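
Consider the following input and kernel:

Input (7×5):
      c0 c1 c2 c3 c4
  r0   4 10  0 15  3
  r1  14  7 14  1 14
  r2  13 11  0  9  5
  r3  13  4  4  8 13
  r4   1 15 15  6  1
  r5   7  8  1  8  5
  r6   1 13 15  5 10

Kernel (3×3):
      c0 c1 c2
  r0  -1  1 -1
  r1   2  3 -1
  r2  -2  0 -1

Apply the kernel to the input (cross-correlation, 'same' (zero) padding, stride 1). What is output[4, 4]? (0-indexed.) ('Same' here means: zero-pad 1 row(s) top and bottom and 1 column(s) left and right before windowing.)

The receptive field on the zero-padded input at this output position is [8 13 0 / 6 1 0 / 8 5 0]. Elementwise product with the kernel and sum: 8·-1 + 13·1 + 0·-1 + 6·2 + 1·3 + 0·-1 + 8·-2 + 0·-1.

4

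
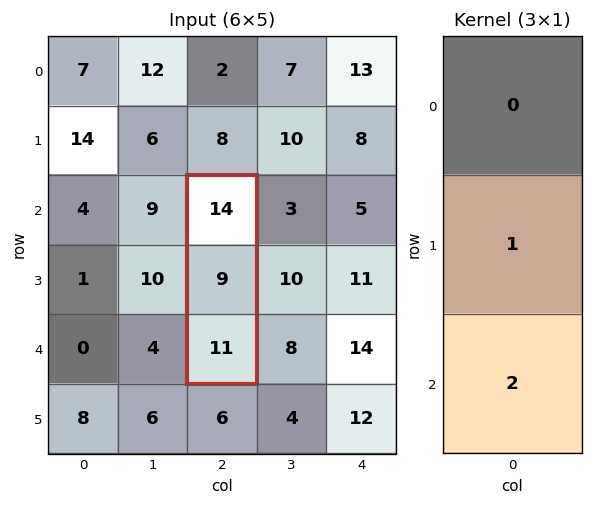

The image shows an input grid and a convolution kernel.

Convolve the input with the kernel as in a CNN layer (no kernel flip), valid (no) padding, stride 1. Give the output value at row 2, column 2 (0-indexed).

The receptive field on the input at this output position is [14 / 9 / 11]. Elementwise product with the kernel and sum: 9·1 + 11·2.

31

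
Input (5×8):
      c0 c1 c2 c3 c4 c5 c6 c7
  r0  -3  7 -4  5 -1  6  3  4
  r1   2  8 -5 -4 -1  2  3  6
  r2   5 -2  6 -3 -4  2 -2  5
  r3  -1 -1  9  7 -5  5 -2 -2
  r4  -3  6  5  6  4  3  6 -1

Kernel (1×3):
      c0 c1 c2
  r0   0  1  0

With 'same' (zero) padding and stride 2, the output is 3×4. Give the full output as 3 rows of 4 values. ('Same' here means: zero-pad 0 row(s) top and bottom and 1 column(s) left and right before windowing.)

-3 -4 -1 3
5 6 -4 -2
-3 5 4 6

Output[0,0]: The receptive field on the zero-padded input at this output position is [0 -3 7]. Elementwise product with the kernel and sum: -3·1.
Output[0,1]: The receptive field on the zero-padded input at this output position is [7 -4 5]. Elementwise product with the kernel and sum: -4·1.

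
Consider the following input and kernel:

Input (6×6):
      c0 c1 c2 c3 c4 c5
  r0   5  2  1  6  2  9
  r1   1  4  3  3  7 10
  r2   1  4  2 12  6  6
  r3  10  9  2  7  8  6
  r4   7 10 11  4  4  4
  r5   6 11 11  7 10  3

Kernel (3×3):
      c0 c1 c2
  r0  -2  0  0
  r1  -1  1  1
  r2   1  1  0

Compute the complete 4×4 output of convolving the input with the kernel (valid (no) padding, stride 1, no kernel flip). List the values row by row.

Output[0,0]: The receptive field on the input at this output position is [5 2 1 / 1 4 3 / 1 4 2]. Elementwise product with the kernel and sum: 5·-2 + 1·-1 + 4·1 + 3·1 + 1·1 + 4·1.
Output[0,1]: The receptive field on the input at this output position is [2 1 6 / 4 3 3 / 4 2 12]. Elementwise product with the kernel and sum: 2·-2 + 4·-1 + 3·1 + 3·1 + 4·1 + 2·1.

1 4 19 20
22 13 19 9
16 13 24 -9
11 9 11 7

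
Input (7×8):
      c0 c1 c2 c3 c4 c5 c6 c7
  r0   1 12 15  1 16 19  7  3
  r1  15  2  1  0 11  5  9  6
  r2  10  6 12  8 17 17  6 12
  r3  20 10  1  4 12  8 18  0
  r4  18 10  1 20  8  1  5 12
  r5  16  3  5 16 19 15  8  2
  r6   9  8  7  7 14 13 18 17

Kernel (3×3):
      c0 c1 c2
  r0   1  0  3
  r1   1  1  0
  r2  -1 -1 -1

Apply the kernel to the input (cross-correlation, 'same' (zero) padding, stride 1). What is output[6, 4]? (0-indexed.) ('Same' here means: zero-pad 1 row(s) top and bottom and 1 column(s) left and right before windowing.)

82

The receptive field on the zero-padded input at this output position is [16 19 15 / 7 14 13 / 0 0 0]. Elementwise product with the kernel and sum: 16·1 + 15·3 + 7·1 + 14·1 + 0·-1 + 0·-1 + 0·-1.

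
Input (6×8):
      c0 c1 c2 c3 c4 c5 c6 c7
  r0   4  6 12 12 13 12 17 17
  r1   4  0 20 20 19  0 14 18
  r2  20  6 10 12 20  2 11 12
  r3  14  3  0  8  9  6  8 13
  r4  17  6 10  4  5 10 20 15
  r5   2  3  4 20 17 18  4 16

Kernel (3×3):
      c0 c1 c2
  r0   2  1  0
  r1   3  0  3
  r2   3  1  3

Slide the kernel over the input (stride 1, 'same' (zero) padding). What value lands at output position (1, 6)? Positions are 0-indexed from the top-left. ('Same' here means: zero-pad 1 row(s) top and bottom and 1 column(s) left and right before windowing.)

The receptive field on the zero-padded input at this output position is [12 17 17 / 0 14 18 / 2 11 12]. Elementwise product with the kernel and sum: 12·2 + 17·1 + 0·3 + 18·3 + 2·3 + 11·1 + 12·3.

148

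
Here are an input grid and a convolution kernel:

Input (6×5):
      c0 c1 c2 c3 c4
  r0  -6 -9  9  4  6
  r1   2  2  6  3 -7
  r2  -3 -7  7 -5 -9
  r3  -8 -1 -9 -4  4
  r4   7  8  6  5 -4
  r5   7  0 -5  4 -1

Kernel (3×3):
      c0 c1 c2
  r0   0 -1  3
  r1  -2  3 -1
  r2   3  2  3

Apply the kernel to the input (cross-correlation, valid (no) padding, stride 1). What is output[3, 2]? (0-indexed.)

13

The receptive field on the input at this output position is [-9 -4 4 / 6 5 -4 / -5 4 -1]. Elementwise product with the kernel and sum: -4·-1 + 4·3 + 6·-2 + 5·3 + -4·-1 + -5·3 + 4·2 + -1·3.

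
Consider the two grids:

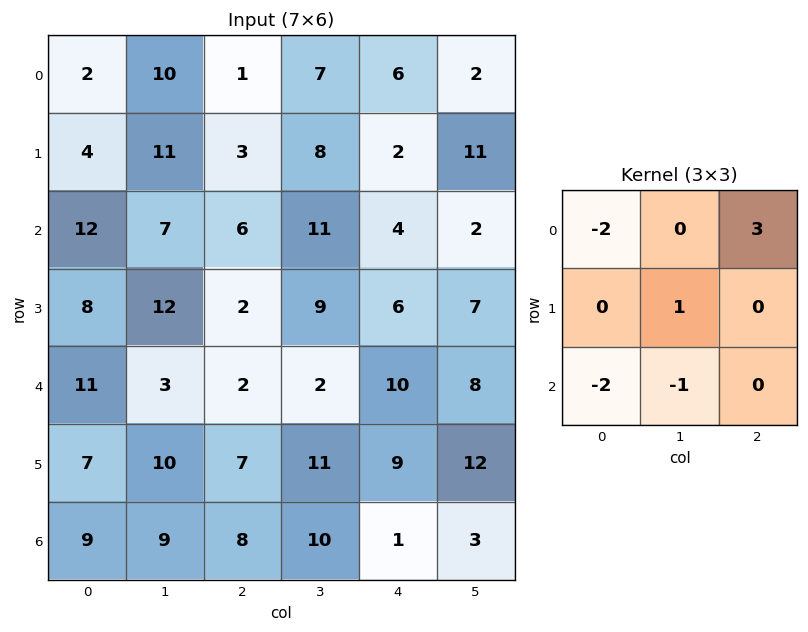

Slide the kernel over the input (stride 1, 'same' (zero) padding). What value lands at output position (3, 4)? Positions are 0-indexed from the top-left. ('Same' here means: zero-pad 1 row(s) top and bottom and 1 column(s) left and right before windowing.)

-24

The receptive field on the zero-padded input at this output position is [11 4 2 / 9 6 7 / 2 10 8]. Elementwise product with the kernel and sum: 11·-2 + 2·3 + 6·1 + 2·-2 + 10·-1.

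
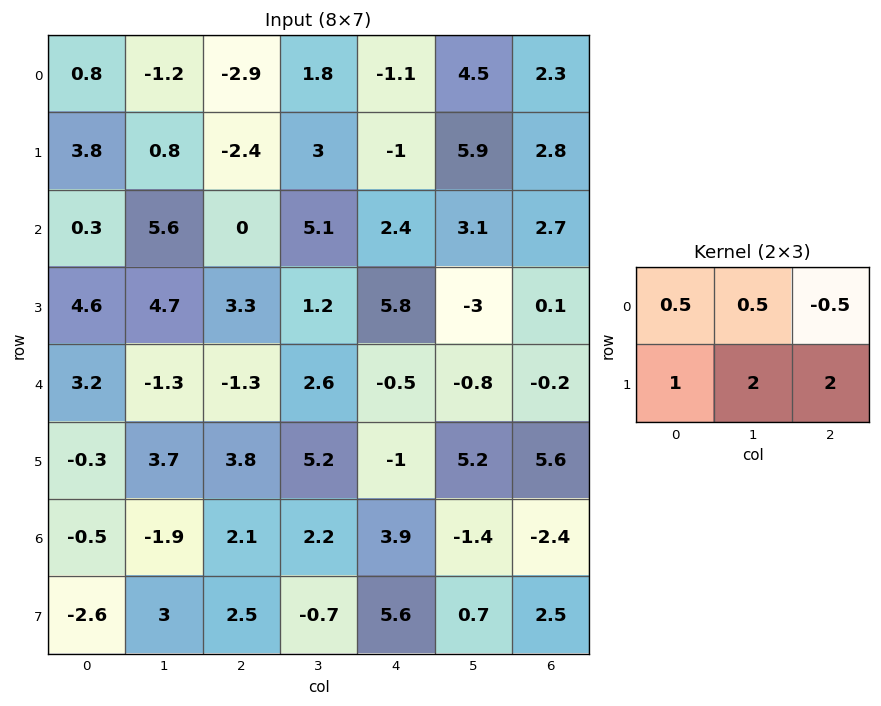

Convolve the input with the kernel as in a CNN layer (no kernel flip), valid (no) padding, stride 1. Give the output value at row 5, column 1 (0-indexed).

7.85

The receptive field on the input at this output position is [3.7 3.8 5.2 / -1.9 2.1 2.2]. Elementwise product with the kernel and sum: 3.7·0.5 + 3.8·0.5 + 5.2·-0.5 + -1.9·1 + 2.1·2 + 2.2·2.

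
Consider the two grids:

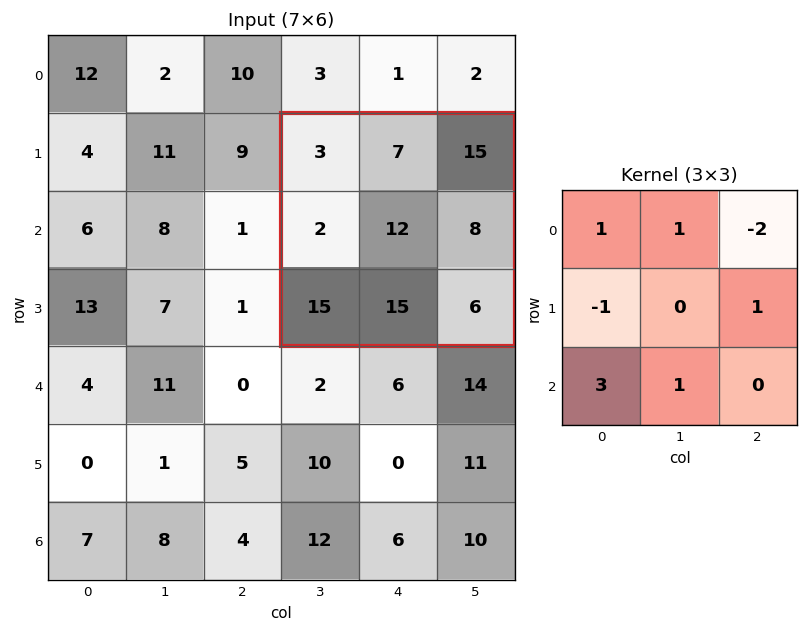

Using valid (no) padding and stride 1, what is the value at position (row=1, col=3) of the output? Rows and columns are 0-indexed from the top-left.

The receptive field on the input at this output position is [3 7 15 / 2 12 8 / 15 15 6]. Elementwise product with the kernel and sum: 3·1 + 7·1 + 15·-2 + 2·-1 + 8·1 + 15·3 + 15·1.

46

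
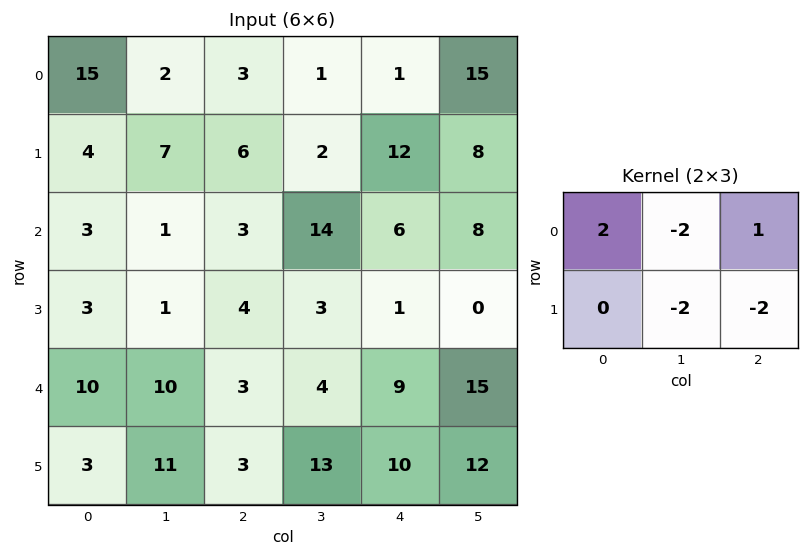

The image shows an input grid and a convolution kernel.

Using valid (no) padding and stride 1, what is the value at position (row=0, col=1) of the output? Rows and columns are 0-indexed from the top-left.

-17

The receptive field on the input at this output position is [2 3 1 / 7 6 2]. Elementwise product with the kernel and sum: 2·2 + 3·-2 + 1·1 + 6·-2 + 2·-2.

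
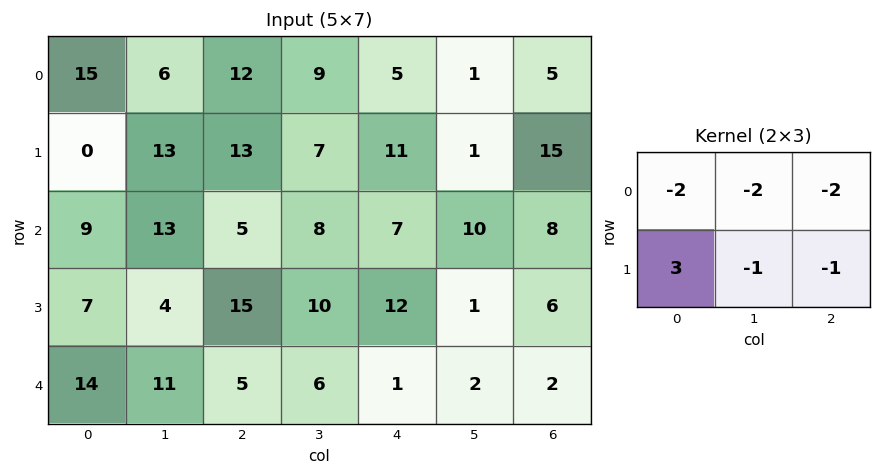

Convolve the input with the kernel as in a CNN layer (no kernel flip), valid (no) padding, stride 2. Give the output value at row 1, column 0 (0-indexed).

The receptive field on the input at this output position is [9 13 5 / 7 4 15]. Elementwise product with the kernel and sum: 9·-2 + 13·-2 + 5·-2 + 7·3 + 4·-1 + 15·-1.

-52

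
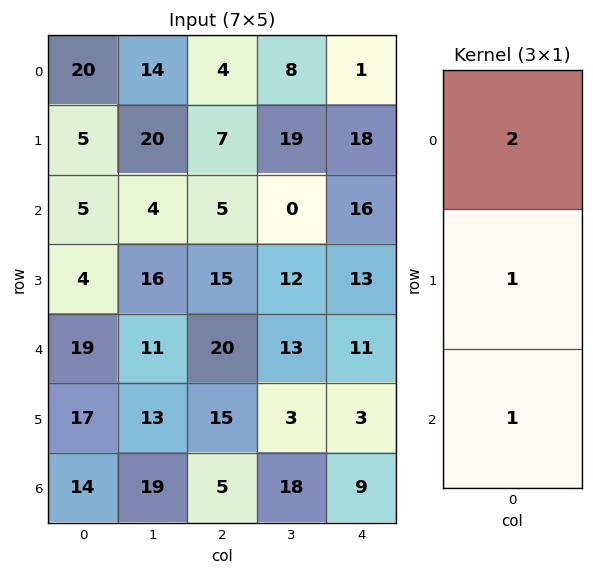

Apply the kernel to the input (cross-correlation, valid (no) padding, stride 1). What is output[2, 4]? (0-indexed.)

56

The receptive field on the input at this output position is [16 / 13 / 11]. Elementwise product with the kernel and sum: 16·2 + 13·1 + 11·1.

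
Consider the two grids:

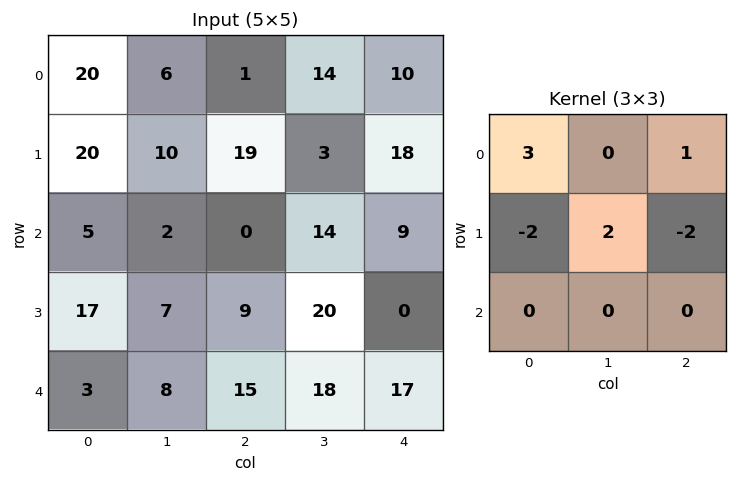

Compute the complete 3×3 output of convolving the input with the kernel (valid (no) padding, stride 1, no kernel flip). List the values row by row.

3 44 -55
73 1 85
-23 -16 31

Output[0,0]: The receptive field on the input at this output position is [20 6 1 / 20 10 19 / 5 2 0]. Elementwise product with the kernel and sum: 20·3 + 1·1 + 20·-2 + 10·2 + 19·-2.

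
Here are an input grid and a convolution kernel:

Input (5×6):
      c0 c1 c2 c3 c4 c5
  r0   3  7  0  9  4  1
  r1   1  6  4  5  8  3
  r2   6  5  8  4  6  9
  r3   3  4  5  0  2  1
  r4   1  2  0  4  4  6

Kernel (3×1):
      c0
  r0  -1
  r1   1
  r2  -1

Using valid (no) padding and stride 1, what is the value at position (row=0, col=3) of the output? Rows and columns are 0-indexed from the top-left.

-8

The receptive field on the input at this output position is [9 / 5 / 4]. Elementwise product with the kernel and sum: 9·-1 + 5·1 + 4·-1.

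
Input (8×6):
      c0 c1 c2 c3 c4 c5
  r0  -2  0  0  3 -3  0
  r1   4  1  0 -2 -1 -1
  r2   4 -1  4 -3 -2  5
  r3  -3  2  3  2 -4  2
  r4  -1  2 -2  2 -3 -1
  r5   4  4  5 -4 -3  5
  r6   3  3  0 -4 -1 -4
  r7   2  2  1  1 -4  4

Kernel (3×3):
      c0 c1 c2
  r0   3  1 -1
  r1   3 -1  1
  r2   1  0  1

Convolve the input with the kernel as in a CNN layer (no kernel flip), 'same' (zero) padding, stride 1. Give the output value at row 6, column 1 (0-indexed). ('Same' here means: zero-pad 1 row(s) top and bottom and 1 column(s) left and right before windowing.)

20

The receptive field on the zero-padded input at this output position is [4 4 5 / 3 3 0 / 2 2 1]. Elementwise product with the kernel and sum: 4·3 + 4·1 + 5·-1 + 3·3 + 3·-1 + 0·1 + 2·1 + 1·1.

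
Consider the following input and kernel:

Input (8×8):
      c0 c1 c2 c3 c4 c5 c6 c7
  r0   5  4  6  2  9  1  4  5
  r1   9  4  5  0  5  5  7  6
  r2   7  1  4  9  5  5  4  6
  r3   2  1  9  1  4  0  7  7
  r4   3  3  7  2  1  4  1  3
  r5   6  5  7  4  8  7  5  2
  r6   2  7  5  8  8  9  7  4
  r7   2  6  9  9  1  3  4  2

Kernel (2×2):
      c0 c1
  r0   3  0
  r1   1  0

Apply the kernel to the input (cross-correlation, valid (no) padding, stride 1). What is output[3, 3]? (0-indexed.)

5

The receptive field on the input at this output position is [1 4 / 2 1]. Elementwise product with the kernel and sum: 1·3 + 2·1.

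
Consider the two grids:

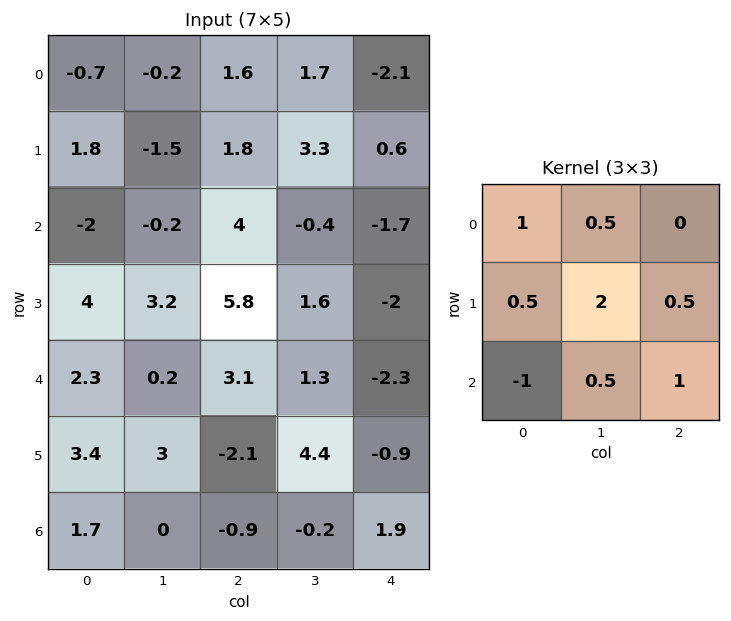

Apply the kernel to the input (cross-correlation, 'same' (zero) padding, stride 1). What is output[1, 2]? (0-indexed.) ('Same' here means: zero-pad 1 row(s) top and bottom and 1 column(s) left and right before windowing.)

6.9

The receptive field on the zero-padded input at this output position is [-0.2 1.6 1.7 / -1.5 1.8 3.3 / -0.2 4 -0.4]. Elementwise product with the kernel and sum: -0.2·1 + 1.6·0.5 + -1.5·0.5 + 1.8·2 + 3.3·0.5 + -0.2·-1 + 4·0.5 + -0.4·1.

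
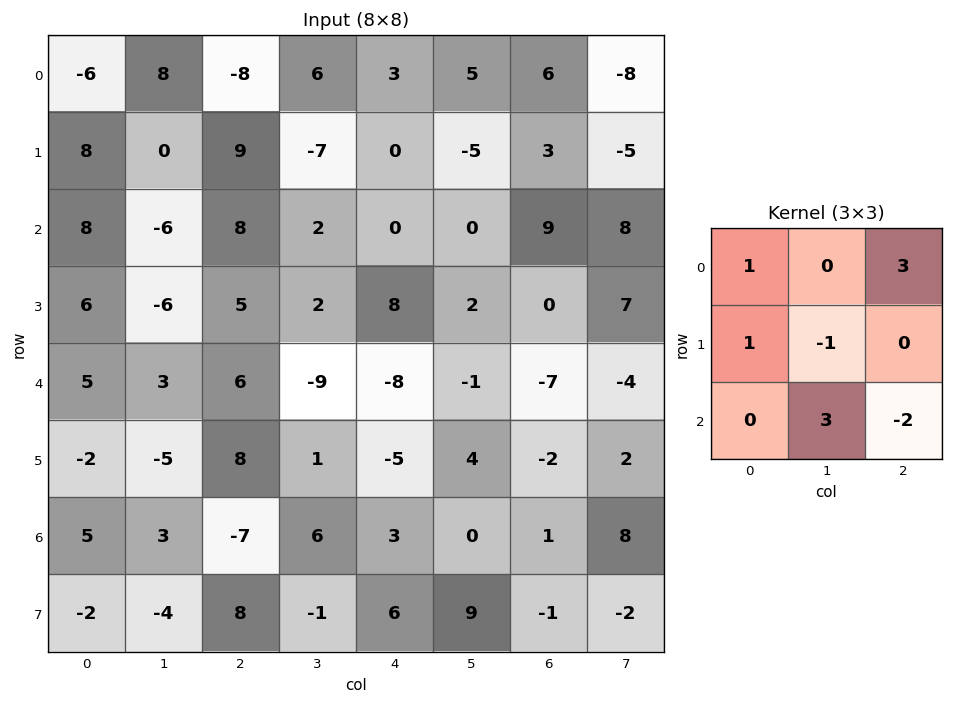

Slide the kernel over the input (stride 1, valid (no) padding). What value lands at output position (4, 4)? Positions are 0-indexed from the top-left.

-40

The receptive field on the input at this output position is [-8 -1 -7 / -5 4 -2 / 3 0 1]. Elementwise product with the kernel and sum: -8·1 + -7·3 + -5·1 + 4·-1 + 0·3 + 1·-2.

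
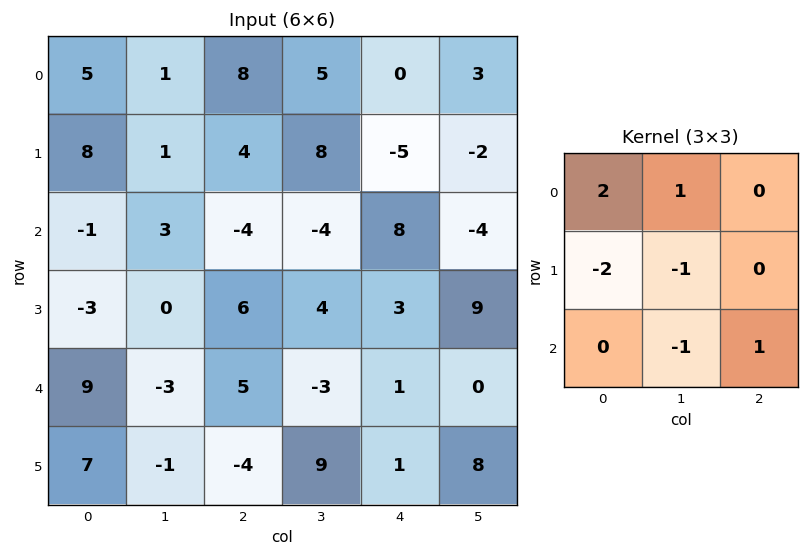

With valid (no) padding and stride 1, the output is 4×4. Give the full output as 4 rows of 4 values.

Output[0,0]: The receptive field on the input at this output position is [5 1 8 / 8 1 4 / -1 3 -4]. Elementwise product with the kernel and sum: 5·2 + 1·1 + 8·-2 + 1·-1 + 3·-1 + -4·1.

-13 4 17 -13
22 2 27 17
15 -12 -24 -12
-24 20 1 23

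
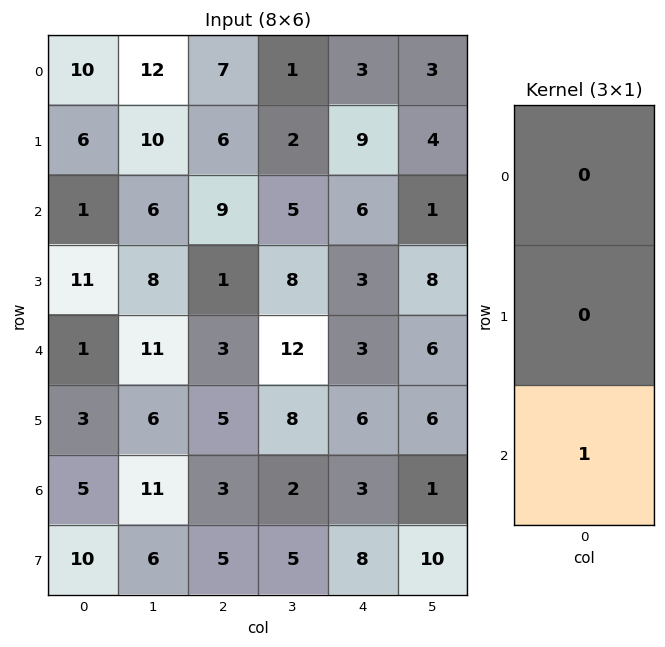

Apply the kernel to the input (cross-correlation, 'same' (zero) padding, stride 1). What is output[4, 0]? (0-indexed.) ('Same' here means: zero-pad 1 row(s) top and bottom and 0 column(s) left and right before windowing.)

3

The receptive field on the zero-padded input at this output position is [11 / 1 / 3]. Elementwise product with the kernel and sum: 3·1.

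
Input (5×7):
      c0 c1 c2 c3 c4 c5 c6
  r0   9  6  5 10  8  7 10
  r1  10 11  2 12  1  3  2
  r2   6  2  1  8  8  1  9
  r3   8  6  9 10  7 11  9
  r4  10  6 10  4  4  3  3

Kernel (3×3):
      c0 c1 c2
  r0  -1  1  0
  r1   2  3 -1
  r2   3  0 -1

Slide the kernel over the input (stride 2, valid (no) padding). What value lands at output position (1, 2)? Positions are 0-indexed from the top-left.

40

The receptive field on the input at this output position is [8 1 9 / 7 11 9 / 4 3 3]. Elementwise product with the kernel and sum: 8·-1 + 1·1 + 7·2 + 11·3 + 9·-1 + 4·3 + 3·-1.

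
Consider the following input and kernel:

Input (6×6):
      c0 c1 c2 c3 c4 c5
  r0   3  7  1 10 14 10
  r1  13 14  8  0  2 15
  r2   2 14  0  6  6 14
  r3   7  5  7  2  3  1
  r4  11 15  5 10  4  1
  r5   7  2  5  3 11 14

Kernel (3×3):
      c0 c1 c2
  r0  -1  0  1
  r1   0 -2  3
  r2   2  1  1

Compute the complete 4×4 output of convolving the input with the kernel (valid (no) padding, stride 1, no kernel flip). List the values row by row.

Output[0,0]: The receptive field on the input at this output position is [3 7 1 / 13 14 8 / 2 14 0]. Elementwise product with the kernel and sum: 3·-1 + 1·1 + 14·-2 + 8·3 + 2·2 + 14·1 + 0·1.

12 21 31 73
-7 23 19 53
51 29 35 30
6 29 12 25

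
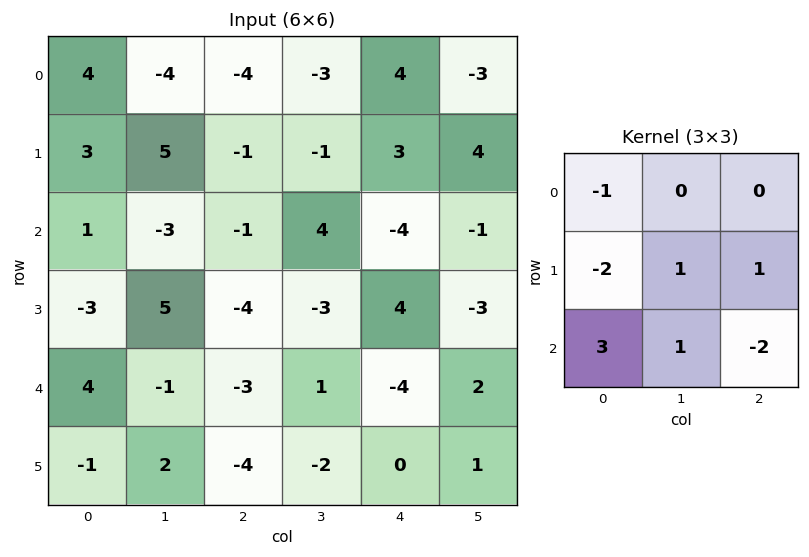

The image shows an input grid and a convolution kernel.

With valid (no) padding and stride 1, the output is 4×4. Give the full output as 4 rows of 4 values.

Output[0,0]: The receptive field on the input at this output position is [4 -4 -4 / 3 5 -1 / 1 -3 -1]. Elementwise product with the kernel and sum: 4·-1 + 3·-2 + 5·1 + -1·1 + 1·3 + -3·1 + -1·-2.
Output[0,1]: The receptive field on the input at this output position is [-4 -4 -3 / 5 -1 -1 / -3 -1 4]. Elementwise product with the kernel and sum: -4·-1 + 5·-2 + -1·1 + -1·1 + -3·3 + -1·1 + 4·-2.

-4 -26 17 22
-5 21 -20 -11
23 -22 10 -2
-2 1 -7 -9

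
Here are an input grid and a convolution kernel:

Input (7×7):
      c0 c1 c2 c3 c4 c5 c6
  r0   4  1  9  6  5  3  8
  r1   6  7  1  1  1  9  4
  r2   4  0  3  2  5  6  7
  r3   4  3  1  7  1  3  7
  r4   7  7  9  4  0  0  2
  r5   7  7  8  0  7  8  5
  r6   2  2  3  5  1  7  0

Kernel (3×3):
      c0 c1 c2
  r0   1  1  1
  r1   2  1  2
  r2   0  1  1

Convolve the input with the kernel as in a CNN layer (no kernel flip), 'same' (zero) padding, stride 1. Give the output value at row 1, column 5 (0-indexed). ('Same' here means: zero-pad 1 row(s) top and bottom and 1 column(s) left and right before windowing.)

The receptive field on the zero-padded input at this output position is [5 3 8 / 1 9 4 / 5 6 7]. Elementwise product with the kernel and sum: 5·1 + 3·1 + 8·1 + 1·2 + 9·1 + 4·2 + 6·1 + 7·1.

48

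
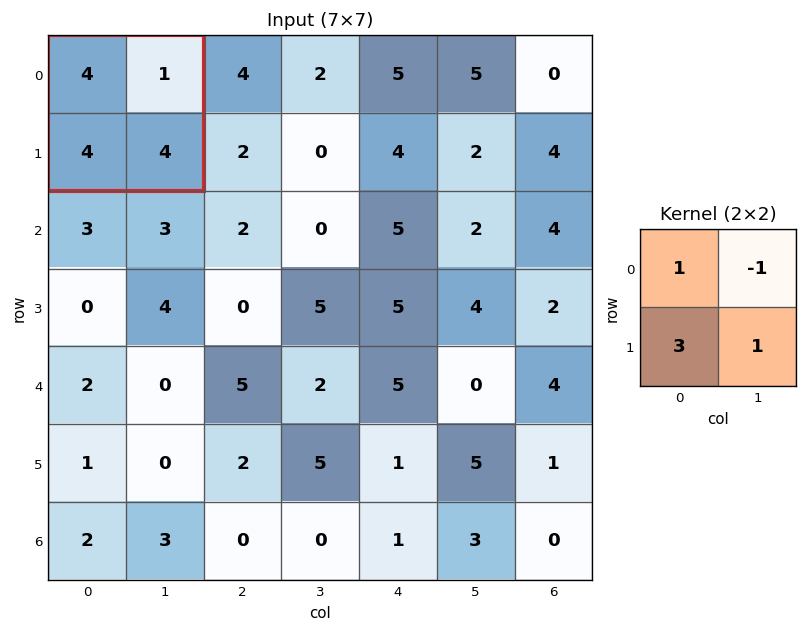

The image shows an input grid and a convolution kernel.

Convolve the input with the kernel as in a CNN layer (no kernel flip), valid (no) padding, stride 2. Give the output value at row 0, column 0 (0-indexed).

The receptive field on the input at this output position is [4 1 / 4 4]. Elementwise product with the kernel and sum: 4·1 + 1·-1 + 4·3 + 4·1.

19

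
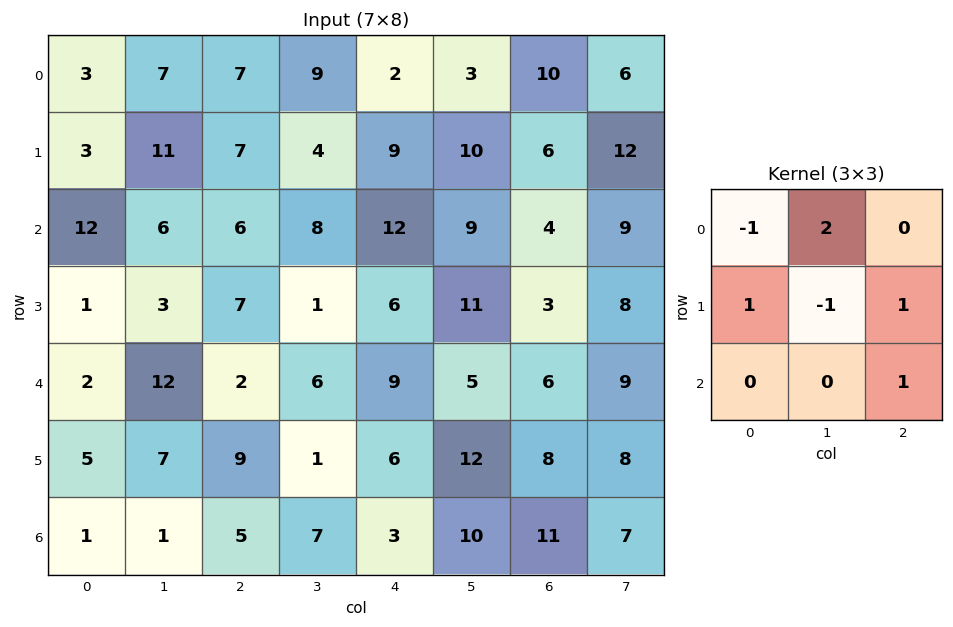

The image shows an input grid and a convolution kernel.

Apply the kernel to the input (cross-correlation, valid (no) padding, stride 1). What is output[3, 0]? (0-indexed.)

6

The receptive field on the input at this output position is [1 3 7 / 2 12 2 / 5 7 9]. Elementwise product with the kernel and sum: 1·-1 + 3·2 + 2·1 + 12·-1 + 2·1 + 9·1.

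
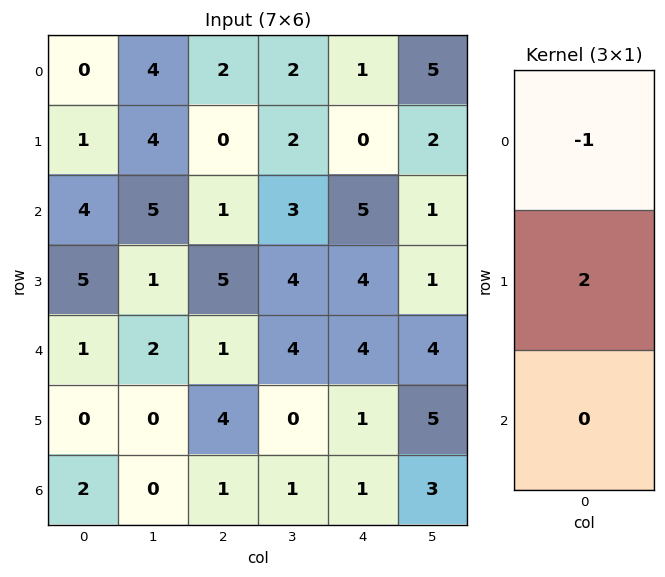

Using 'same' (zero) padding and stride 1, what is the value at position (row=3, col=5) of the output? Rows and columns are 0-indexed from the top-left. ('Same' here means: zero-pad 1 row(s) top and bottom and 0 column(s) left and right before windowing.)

1

The receptive field on the zero-padded input at this output position is [1 / 1 / 4]. Elementwise product with the kernel and sum: 1·-1 + 1·2.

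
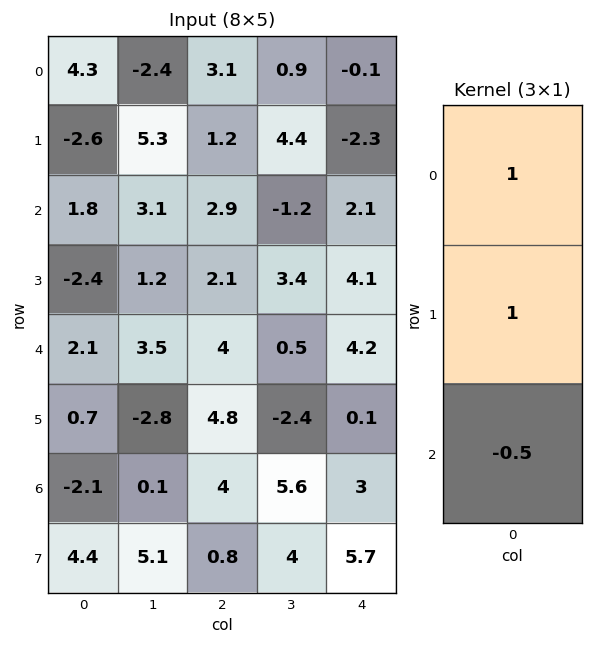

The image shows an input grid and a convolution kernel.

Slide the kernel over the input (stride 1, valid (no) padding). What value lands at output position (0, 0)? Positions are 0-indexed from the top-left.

The receptive field on the input at this output position is [4.3 / -2.6 / 1.8]. Elementwise product with the kernel and sum: 4.3·1 + -2.6·1 + 1.8·-0.5.

0.8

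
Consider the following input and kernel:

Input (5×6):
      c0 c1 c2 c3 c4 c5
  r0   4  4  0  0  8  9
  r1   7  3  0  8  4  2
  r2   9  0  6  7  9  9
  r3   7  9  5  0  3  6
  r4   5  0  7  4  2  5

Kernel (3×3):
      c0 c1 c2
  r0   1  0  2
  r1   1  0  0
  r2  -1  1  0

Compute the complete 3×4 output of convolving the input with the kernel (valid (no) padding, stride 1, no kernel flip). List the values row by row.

2 13 17 28
18 15 9 22
23 30 26 23

Output[0,0]: The receptive field on the input at this output position is [4 4 0 / 7 3 0 / 9 0 6]. Elementwise product with the kernel and sum: 4·1 + 0·2 + 7·1 + 9·-1 + 0·1.
Output[0,1]: The receptive field on the input at this output position is [4 0 0 / 3 0 8 / 0 6 7]. Elementwise product with the kernel and sum: 4·1 + 0·2 + 3·1 + 0·-1 + 6·1.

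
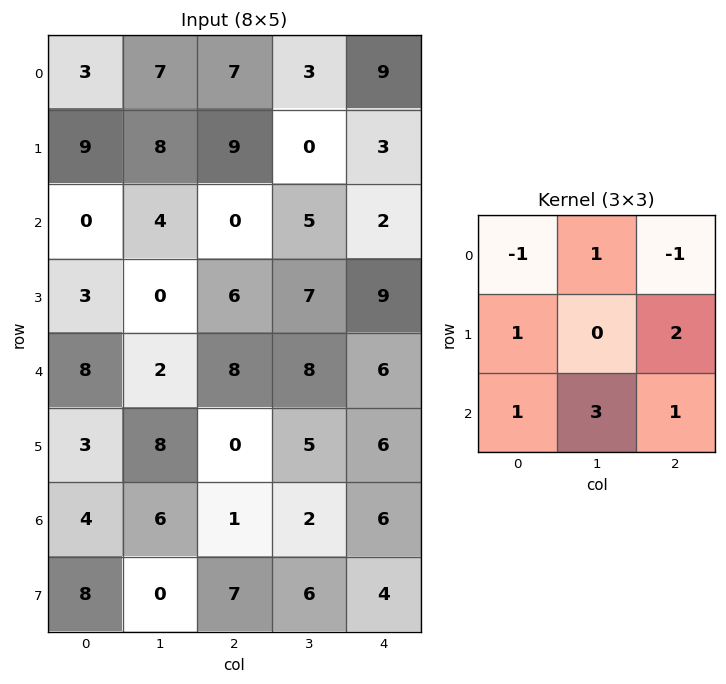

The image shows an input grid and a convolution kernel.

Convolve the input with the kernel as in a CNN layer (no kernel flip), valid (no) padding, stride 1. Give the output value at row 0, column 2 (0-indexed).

19

The receptive field on the input at this output position is [7 3 9 / 9 0 3 / 0 5 2]. Elementwise product with the kernel and sum: 7·-1 + 3·1 + 9·-1 + 9·1 + 3·2 + 0·1 + 5·3 + 2·1.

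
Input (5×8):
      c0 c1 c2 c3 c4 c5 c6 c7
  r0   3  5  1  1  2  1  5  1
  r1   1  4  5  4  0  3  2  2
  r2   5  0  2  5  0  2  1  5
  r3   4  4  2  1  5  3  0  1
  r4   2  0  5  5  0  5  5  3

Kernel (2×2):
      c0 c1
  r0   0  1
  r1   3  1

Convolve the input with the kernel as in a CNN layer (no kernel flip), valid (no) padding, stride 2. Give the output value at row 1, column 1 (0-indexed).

The receptive field on the input at this output position is [2 5 / 2 1]. Elementwise product with the kernel and sum: 5·1 + 2·3 + 1·1.

12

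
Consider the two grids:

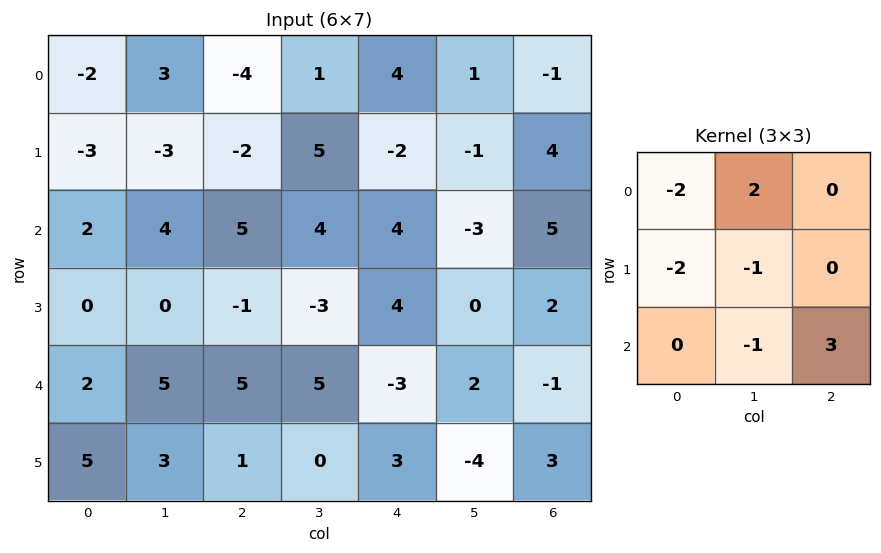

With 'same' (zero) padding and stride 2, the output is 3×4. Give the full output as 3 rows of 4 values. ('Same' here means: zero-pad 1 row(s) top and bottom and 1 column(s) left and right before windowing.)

Output[0,0]: The receptive field on the zero-padded input at this output position is [0 0 0 / 0 -2 3 / 0 -3 -3]. Elementwise product with the kernel and sum: 0·-2 + 0·2 + 0·-2 + -2·-1 + -3·-1 + -3·3.
Output[0,1]: The receptive field on the zero-padded input at this output position is [0 0 0 / 3 -4 1 / -3 -2 5]. Elementwise product with the kernel and sum: 0·-2 + 0·2 + 3·-2 + -4·-1 + -2·-1 + 5·3.

-4 15 -7 -5
-8 -19 -30 9
2 -18 -8 -2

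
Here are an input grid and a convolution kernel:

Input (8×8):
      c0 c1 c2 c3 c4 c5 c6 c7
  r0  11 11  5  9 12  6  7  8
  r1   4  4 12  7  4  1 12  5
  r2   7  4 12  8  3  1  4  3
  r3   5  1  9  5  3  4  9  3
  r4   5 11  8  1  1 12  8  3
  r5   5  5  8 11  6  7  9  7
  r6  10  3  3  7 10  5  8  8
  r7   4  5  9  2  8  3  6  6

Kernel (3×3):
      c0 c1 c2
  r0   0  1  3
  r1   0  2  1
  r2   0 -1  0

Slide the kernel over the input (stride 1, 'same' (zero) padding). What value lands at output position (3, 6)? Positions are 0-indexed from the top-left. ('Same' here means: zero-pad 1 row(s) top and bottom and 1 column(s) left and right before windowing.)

26

The receptive field on the zero-padded input at this output position is [1 4 3 / 4 9 3 / 12 8 3]. Elementwise product with the kernel and sum: 4·1 + 3·3 + 9·2 + 3·1 + 8·-1.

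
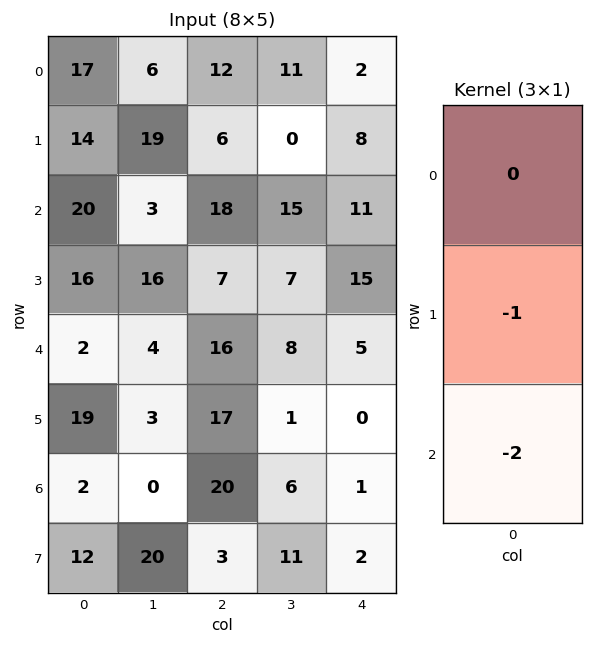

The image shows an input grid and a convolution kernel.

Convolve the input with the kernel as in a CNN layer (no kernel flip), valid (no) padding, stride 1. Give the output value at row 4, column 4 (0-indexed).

The receptive field on the input at this output position is [5 / 0 / 1]. Elementwise product with the kernel and sum: 0·-1 + 1·-2.

-2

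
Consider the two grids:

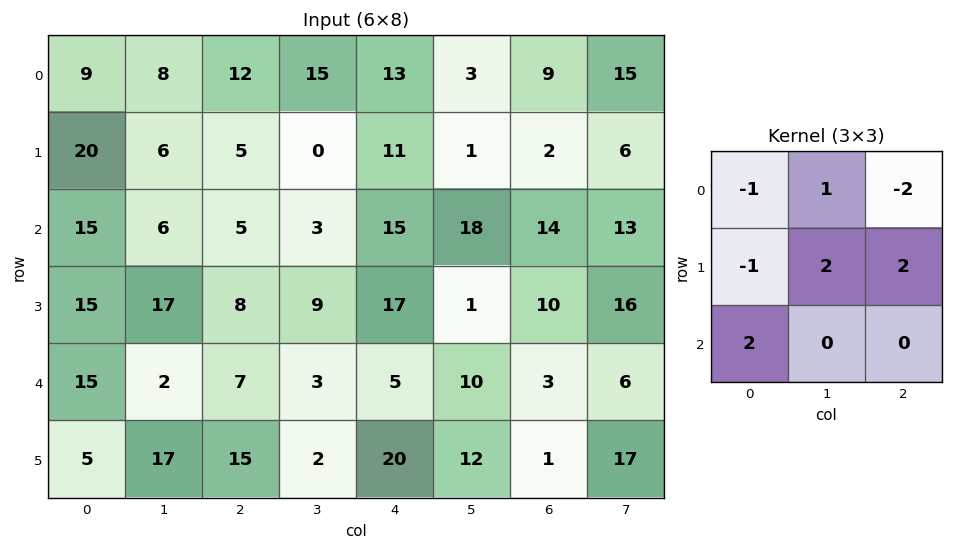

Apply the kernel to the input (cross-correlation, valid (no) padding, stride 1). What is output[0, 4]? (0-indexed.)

-3

The receptive field on the input at this output position is [13 3 9 / 11 1 2 / 15 18 14]. Elementwise product with the kernel and sum: 13·-1 + 3·1 + 9·-2 + 11·-1 + 1·2 + 2·2 + 15·2.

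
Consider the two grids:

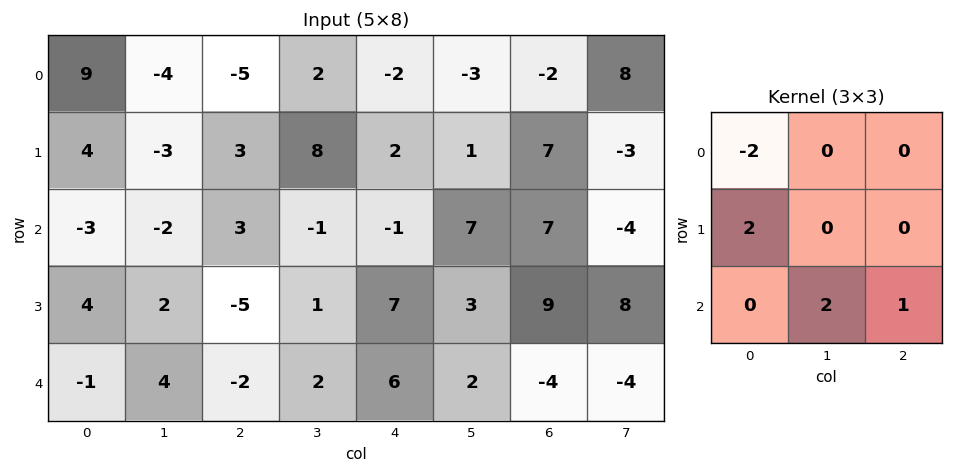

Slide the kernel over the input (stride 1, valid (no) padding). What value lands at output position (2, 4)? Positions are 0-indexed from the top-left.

The receptive field on the input at this output position is [-1 7 7 / 7 3 9 / 6 2 -4]. Elementwise product with the kernel and sum: -1·-2 + 7·2 + 2·2 + -4·1.

16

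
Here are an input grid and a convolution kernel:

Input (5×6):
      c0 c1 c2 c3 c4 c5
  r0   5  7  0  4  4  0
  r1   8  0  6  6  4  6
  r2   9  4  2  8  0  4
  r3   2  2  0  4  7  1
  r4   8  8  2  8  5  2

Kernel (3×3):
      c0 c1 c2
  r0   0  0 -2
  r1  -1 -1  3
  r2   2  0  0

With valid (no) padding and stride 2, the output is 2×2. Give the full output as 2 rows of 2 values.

Output[0,0]: The receptive field on the input at this output position is [5 7 0 / 8 0 6 / 9 4 2]. Elementwise product with the kernel and sum: 0·-2 + 8·-1 + 0·-1 + 6·3 + 9·2.
Output[0,1]: The receptive field on the input at this output position is [0 4 4 / 6 6 4 / 2 8 0]. Elementwise product with the kernel and sum: 4·-2 + 6·-1 + 6·-1 + 4·3 + 2·2.

28 -4
8 21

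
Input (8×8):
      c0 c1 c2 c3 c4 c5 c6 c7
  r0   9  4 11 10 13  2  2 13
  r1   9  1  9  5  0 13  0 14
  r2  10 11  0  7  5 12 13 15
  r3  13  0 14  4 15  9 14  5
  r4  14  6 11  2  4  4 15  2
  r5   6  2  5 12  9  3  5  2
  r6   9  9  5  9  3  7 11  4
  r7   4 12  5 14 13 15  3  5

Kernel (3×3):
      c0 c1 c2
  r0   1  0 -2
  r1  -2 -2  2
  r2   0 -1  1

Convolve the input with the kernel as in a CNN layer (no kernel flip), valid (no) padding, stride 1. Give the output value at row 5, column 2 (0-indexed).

The receptive field on the input at this output position is [5 12 9 / 5 9 3 / 5 14 13]. Elementwise product with the kernel and sum: 5·1 + 9·-2 + 5·-2 + 9·-2 + 3·2 + 14·-1 + 13·1.

-36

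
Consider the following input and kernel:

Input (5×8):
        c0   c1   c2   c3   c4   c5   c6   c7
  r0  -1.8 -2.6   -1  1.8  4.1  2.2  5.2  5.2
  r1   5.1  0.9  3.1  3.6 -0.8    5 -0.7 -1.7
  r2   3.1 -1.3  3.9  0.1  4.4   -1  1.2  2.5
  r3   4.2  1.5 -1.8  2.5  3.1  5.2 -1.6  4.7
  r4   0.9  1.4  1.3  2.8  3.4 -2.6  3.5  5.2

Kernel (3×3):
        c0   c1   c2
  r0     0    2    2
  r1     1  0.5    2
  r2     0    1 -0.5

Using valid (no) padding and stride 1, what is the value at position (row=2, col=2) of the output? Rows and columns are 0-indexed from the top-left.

The receptive field on the input at this output position is [3.9 0.1 4.4 / -1.8 2.5 3.1 / 1.3 2.8 3.4]. Elementwise product with the kernel and sum: 0.1·2 + 4.4·2 + -1.8·1 + 2.5·0.5 + 3.1·2 + 2.8·1 + 3.4·-0.5.

15.75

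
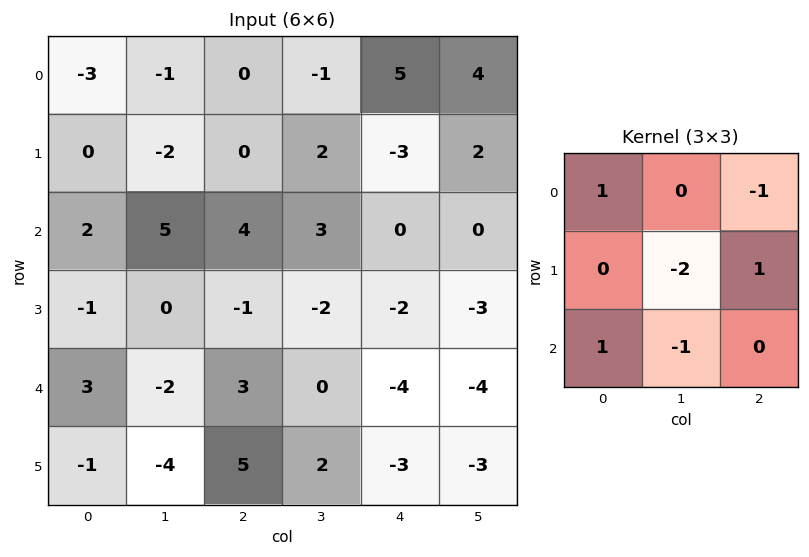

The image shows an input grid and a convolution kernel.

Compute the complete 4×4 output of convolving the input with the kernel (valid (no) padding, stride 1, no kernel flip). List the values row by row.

Output[0,0]: The receptive field on the input at this output position is [-3 -1 0 / 0 -2 0 / 2 5 4]. Elementwise product with the kernel and sum: -3·1 + 0·-1 + -2·-2 + 0·1 + 2·1 + 5·-1.

-2 3 -11 6
-7 -8 -2 0
2 -3 9 8
10 -13 0 10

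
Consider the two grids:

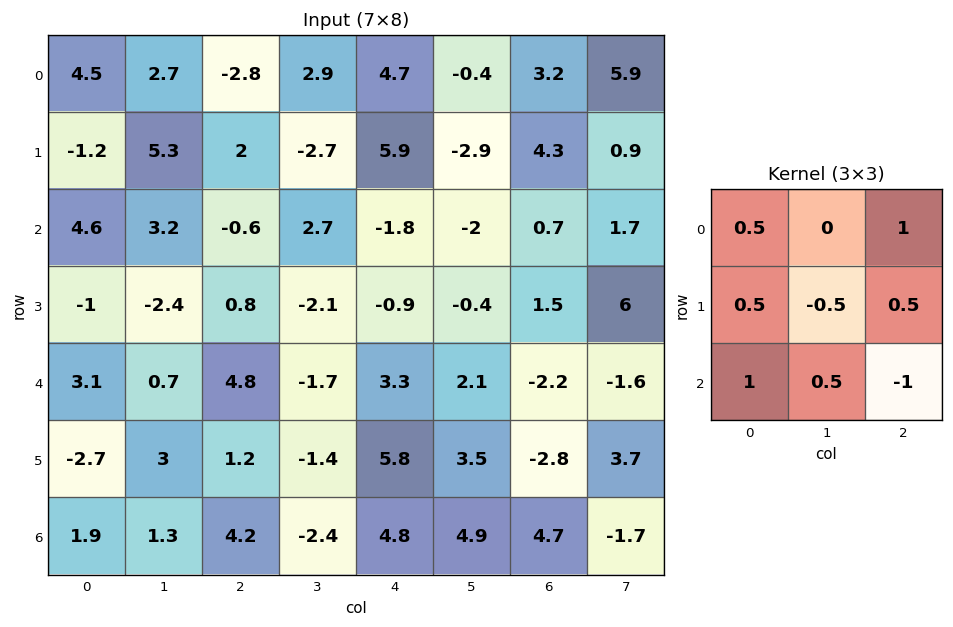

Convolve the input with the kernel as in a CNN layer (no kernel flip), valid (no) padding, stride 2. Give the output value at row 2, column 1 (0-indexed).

8.1

The receptive field on the input at this output position is [4.8 -1.7 3.3 / 1.2 -1.4 5.8 / 4.2 -2.4 4.8]. Elementwise product with the kernel and sum: 4.8·0.5 + 3.3·1 + 1.2·0.5 + -1.4·-0.5 + 5.8·0.5 + 4.2·1 + -2.4·0.5 + 4.8·-1.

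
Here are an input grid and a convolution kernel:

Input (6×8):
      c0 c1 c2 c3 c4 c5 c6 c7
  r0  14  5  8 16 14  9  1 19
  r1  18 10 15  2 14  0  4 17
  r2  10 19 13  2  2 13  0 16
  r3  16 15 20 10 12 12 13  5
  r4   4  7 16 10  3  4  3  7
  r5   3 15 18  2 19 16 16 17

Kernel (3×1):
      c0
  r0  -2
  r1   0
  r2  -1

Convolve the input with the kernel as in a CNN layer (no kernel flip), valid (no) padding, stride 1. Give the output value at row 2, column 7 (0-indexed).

-39

The receptive field on the input at this output position is [16 / 5 / 7]. Elementwise product with the kernel and sum: 16·-2 + 7·-1.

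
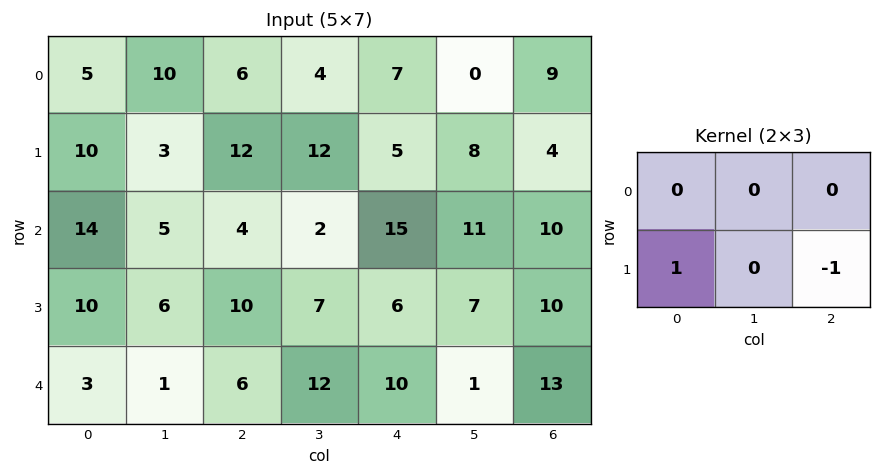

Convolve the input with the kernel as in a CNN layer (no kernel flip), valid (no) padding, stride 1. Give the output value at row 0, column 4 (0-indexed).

The receptive field on the input at this output position is [7 0 9 / 5 8 4]. Elementwise product with the kernel and sum: 5·1 + 4·-1.

1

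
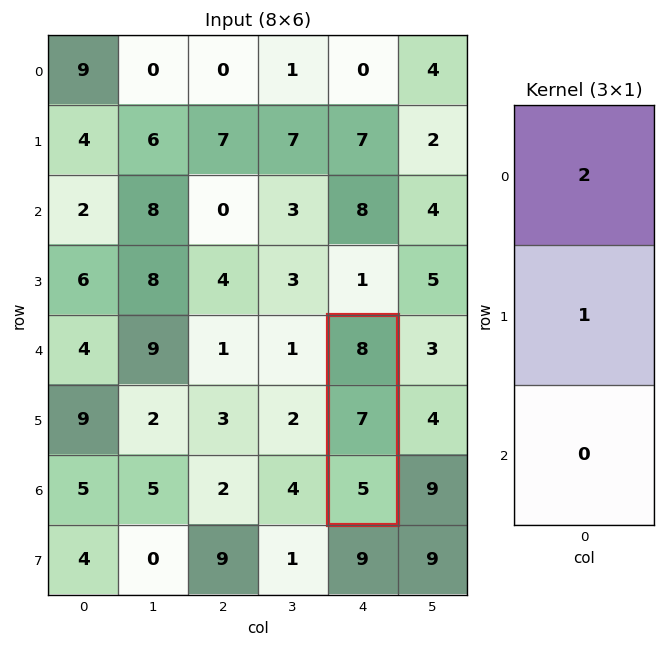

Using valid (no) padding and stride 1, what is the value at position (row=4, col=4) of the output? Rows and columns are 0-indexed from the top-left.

The receptive field on the input at this output position is [8 / 7 / 5]. Elementwise product with the kernel and sum: 8·2 + 7·1.

23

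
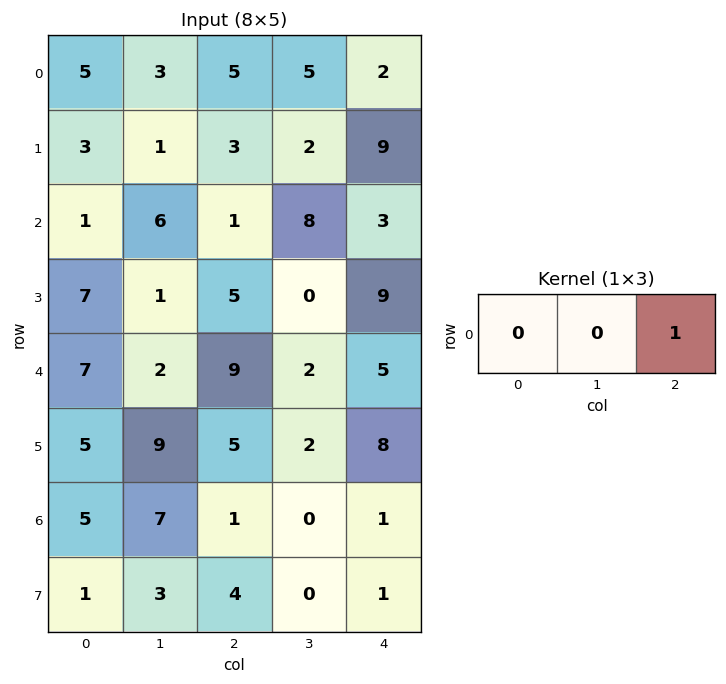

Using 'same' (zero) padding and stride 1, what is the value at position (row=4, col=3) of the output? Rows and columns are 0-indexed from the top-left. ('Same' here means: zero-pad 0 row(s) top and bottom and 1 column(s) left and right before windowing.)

5

The receptive field on the zero-padded input at this output position is [9 2 5]. Elementwise product with the kernel and sum: 5·1.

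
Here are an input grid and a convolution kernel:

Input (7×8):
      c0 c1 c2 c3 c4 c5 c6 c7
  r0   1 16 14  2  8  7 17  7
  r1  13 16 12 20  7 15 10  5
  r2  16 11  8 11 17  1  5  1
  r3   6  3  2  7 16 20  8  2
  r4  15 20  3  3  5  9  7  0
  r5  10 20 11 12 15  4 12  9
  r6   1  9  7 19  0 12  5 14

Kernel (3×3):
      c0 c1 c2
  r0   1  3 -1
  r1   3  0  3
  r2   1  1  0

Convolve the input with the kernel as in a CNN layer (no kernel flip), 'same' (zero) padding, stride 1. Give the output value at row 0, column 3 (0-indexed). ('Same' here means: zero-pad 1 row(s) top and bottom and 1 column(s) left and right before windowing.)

The receptive field on the zero-padded input at this output position is [0 0 0 / 14 2 8 / 12 20 7]. Elementwise product with the kernel and sum: 0·1 + 0·3 + 0·-1 + 14·3 + 8·3 + 12·1 + 20·1.

98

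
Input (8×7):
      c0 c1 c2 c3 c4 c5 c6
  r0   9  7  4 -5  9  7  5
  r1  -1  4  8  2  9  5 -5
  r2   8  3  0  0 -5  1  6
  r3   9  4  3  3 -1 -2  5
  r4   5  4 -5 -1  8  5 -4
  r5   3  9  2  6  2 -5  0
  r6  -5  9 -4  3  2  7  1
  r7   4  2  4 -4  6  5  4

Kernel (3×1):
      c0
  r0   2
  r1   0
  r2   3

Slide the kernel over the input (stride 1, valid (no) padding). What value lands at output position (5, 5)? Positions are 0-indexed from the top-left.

5

The receptive field on the input at this output position is [-5 / 7 / 5]. Elementwise product with the kernel and sum: -5·2 + 5·3.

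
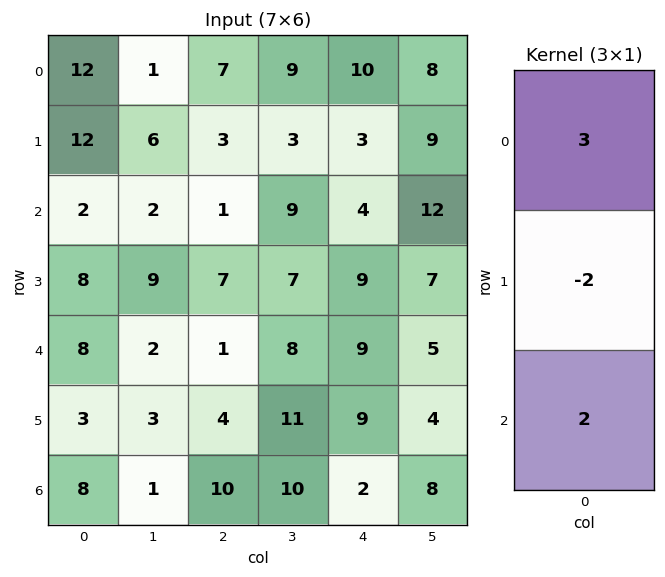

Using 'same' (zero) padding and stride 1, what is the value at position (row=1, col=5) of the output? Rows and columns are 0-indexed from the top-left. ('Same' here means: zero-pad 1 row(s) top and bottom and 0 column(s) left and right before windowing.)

The receptive field on the zero-padded input at this output position is [8 / 9 / 12]. Elementwise product with the kernel and sum: 8·3 + 9·-2 + 12·2.

30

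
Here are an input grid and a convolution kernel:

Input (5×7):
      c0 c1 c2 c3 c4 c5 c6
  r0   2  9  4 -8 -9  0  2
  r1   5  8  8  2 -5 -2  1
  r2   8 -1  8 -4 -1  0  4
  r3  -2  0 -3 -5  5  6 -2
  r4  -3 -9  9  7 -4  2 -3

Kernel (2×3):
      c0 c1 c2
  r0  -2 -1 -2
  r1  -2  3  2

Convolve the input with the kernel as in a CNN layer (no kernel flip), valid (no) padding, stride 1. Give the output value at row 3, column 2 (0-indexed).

-4

The receptive field on the input at this output position is [-3 -5 5 / 9 7 -4]. Elementwise product with the kernel and sum: -3·-2 + -5·-1 + 5·-2 + 9·-2 + 7·3 + -4·2.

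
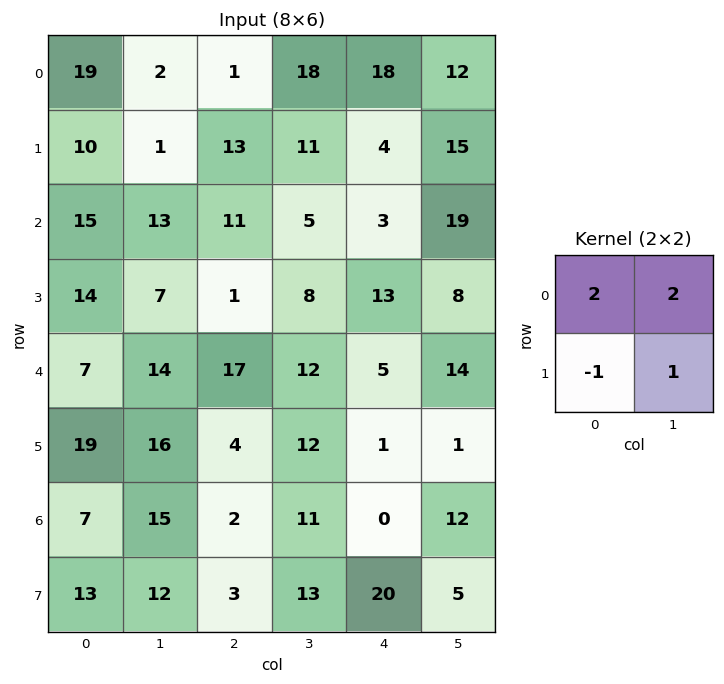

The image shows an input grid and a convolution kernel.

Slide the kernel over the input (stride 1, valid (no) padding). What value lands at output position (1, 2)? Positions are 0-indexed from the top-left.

The receptive field on the input at this output position is [13 11 / 11 5]. Elementwise product with the kernel and sum: 13·2 + 11·2 + 11·-1 + 5·1.

42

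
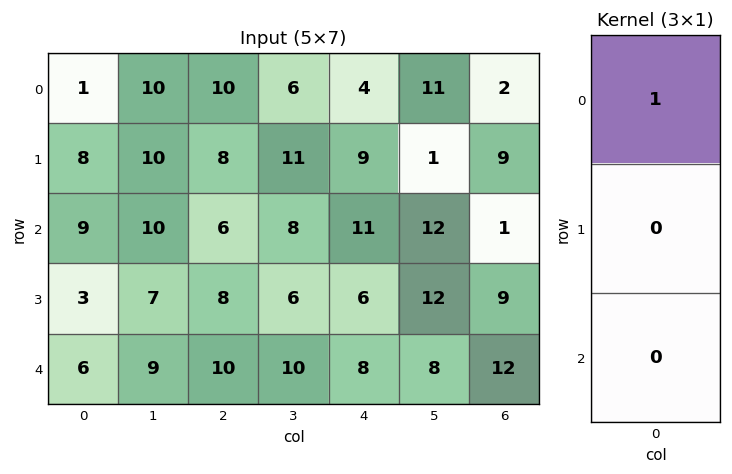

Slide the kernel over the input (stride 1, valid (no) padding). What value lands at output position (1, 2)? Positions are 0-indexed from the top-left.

8

The receptive field on the input at this output position is [8 / 6 / 8]. Elementwise product with the kernel and sum: 8·1.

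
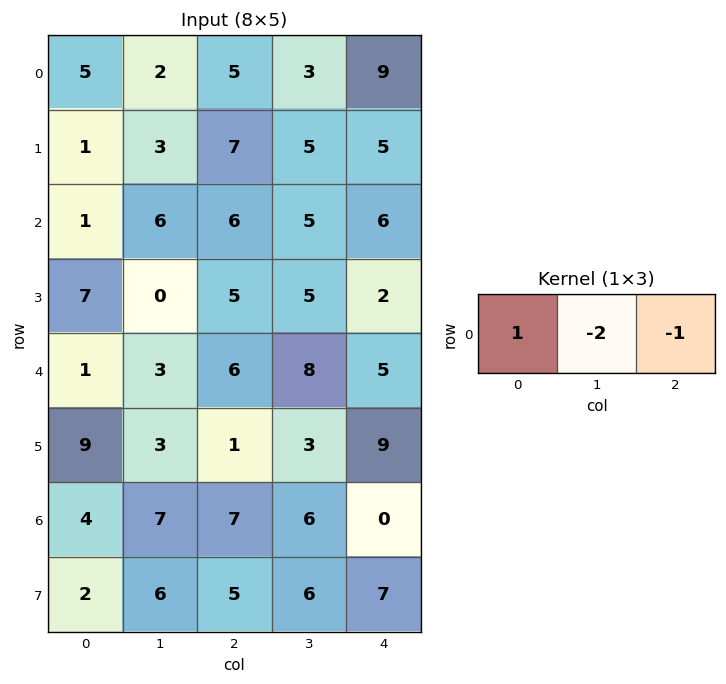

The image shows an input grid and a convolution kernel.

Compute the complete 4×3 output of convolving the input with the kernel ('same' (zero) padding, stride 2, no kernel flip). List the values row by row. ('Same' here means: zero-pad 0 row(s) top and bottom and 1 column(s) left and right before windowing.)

Output[0,0]: The receptive field on the zero-padded input at this output position is [0 5 2]. Elementwise product with the kernel and sum: 0·1 + 5·-2 + 2·-1.

-12 -11 -15
-8 -11 -7
-5 -17 -2
-15 -13 6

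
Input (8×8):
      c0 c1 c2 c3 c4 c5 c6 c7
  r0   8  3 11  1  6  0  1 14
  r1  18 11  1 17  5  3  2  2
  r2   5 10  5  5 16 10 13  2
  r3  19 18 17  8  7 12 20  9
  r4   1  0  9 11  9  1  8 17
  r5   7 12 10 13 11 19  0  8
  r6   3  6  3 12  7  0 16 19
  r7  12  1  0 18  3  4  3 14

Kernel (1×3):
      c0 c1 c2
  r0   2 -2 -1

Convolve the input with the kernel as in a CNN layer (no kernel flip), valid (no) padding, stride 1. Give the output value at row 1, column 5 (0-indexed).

The receptive field on the input at this output position is [3 2 2]. Elementwise product with the kernel and sum: 3·2 + 2·-2 + 2·-1.

0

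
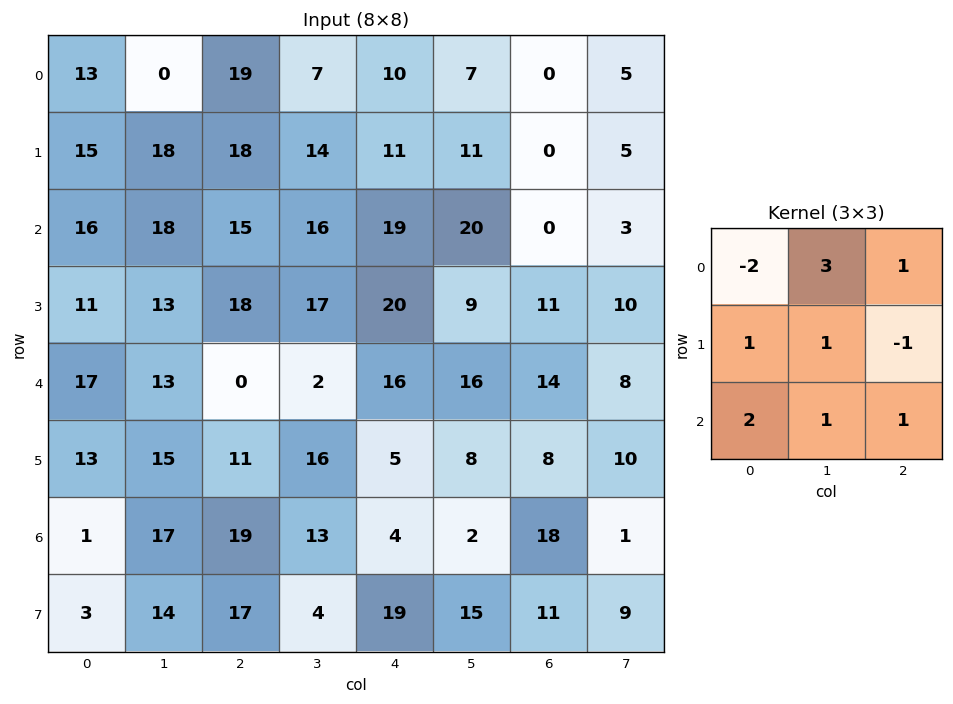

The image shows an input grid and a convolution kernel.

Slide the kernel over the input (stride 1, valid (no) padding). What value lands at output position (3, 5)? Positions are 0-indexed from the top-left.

81

The receptive field on the input at this output position is [9 11 10 / 16 14 8 / 8 8 10]. Elementwise product with the kernel and sum: 9·-2 + 11·3 + 10·1 + 16·1 + 14·1 + 8·-1 + 8·2 + 8·1 + 10·1.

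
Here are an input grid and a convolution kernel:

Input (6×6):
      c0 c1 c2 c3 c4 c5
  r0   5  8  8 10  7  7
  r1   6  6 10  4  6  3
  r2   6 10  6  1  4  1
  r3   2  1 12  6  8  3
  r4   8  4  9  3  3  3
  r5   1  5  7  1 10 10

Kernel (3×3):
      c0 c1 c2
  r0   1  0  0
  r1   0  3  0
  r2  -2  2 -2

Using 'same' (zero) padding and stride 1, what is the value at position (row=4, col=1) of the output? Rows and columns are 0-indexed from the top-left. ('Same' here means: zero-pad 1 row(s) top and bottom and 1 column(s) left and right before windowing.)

8

The receptive field on the zero-padded input at this output position is [2 1 12 / 8 4 9 / 1 5 7]. Elementwise product with the kernel and sum: 2·1 + 4·3 + 1·-2 + 5·2 + 7·-2.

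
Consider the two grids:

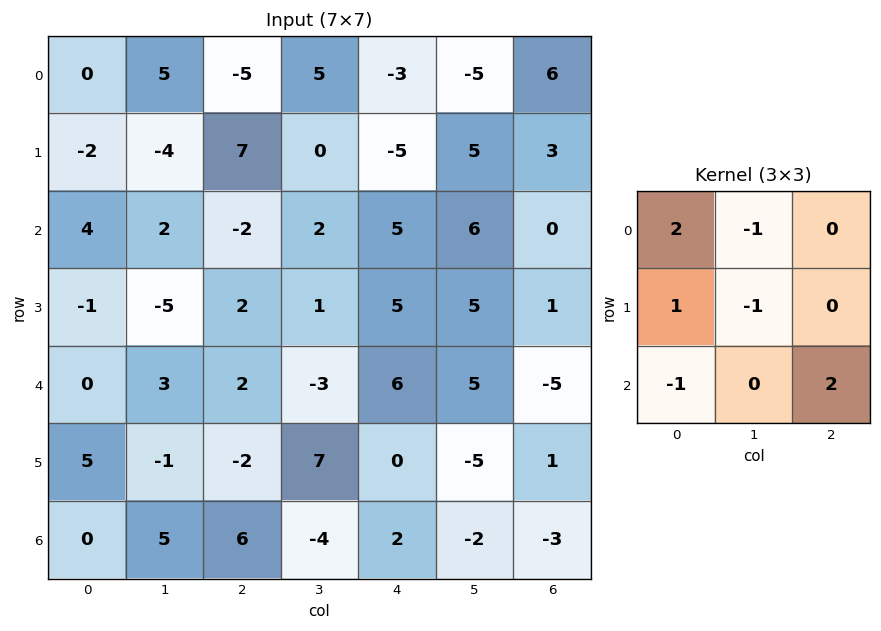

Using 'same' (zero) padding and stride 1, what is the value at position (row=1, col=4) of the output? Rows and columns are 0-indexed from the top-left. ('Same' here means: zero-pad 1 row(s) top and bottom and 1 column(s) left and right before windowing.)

The receptive field on the zero-padded input at this output position is [5 -3 -5 / 0 -5 5 / 2 5 6]. Elementwise product with the kernel and sum: 5·2 + -3·-1 + 0·1 + -5·-1 + 2·-1 + 6·2.

28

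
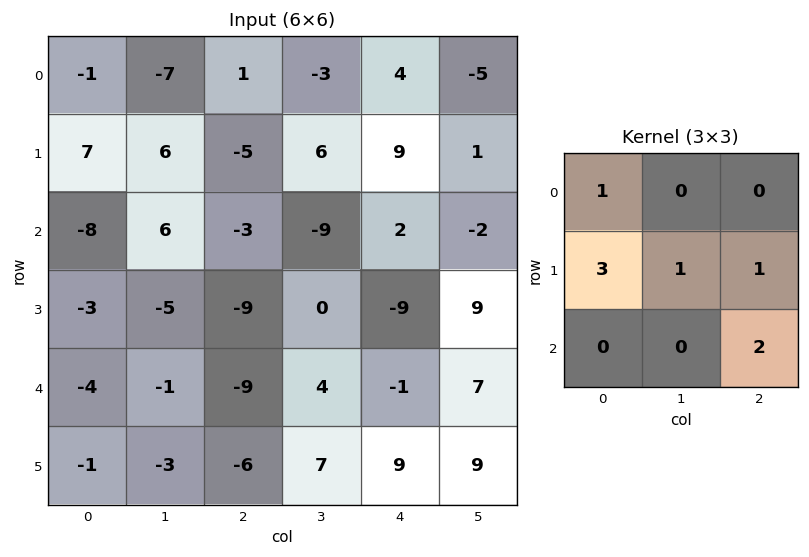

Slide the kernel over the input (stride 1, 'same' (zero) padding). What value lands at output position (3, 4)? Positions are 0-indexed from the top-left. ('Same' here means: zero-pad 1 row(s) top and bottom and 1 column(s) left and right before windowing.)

5

The receptive field on the zero-padded input at this output position is [-9 2 -2 / 0 -9 9 / 4 -1 7]. Elementwise product with the kernel and sum: -9·1 + 0·3 + -9·1 + 9·1 + 7·2.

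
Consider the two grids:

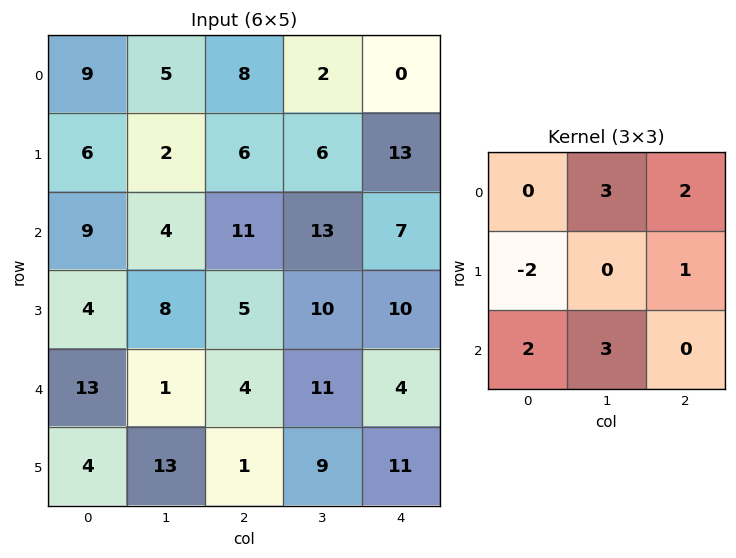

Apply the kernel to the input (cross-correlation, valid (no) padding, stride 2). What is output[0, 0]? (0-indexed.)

55

The receptive field on the input at this output position is [9 5 8 / 6 2 6 / 9 4 11]. Elementwise product with the kernel and sum: 5·3 + 8·2 + 6·-2 + 6·1 + 9·2 + 4·3.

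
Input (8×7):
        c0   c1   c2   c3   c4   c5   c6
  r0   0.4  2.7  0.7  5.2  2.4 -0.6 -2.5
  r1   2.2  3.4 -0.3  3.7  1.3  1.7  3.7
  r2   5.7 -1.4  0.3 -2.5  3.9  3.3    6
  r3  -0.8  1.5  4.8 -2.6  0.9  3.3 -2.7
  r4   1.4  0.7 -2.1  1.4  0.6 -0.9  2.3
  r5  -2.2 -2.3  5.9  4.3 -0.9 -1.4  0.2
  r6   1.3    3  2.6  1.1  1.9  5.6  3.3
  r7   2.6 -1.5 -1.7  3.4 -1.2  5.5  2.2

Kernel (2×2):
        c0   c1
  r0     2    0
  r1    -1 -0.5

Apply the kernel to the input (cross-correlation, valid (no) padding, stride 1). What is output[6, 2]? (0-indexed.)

The receptive field on the input at this output position is [2.6 1.1 / -1.7 3.4]. Elementwise product with the kernel and sum: 2.6·2 + -1.7·-1 + 3.4·-0.5.

5.2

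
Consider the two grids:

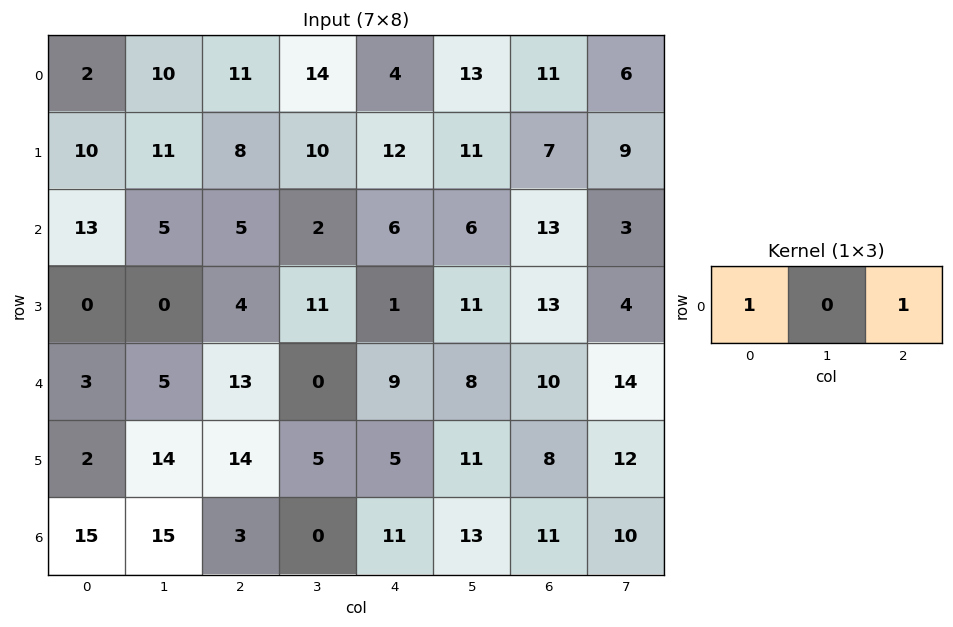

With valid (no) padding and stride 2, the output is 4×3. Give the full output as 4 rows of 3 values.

Output[0,0]: The receptive field on the input at this output position is [2 10 11]. Elementwise product with the kernel and sum: 2·1 + 11·1.
Output[0,1]: The receptive field on the input at this output position is [11 14 4]. Elementwise product with the kernel and sum: 11·1 + 4·1.

13 15 15
18 11 19
16 22 19
18 14 22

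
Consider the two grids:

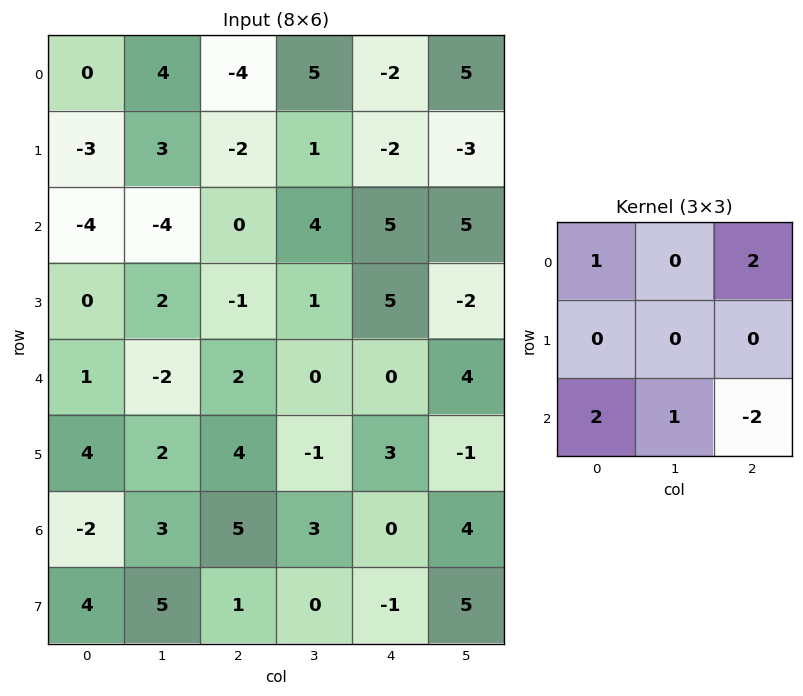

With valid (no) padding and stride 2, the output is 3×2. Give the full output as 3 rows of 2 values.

Output[0,0]: The receptive field on the input at this output position is [0 4 -4 / -3 3 -2 / -4 -4 0]. Elementwise product with the kernel and sum: 0·1 + -4·2 + -4·2 + -4·1 + 0·-2.
Output[0,1]: The receptive field on the input at this output position is [-4 5 -2 / -2 1 -2 / 0 4 5]. Elementwise product with the kernel and sum: -4·1 + -2·2 + 0·2 + 4·1 + 5·-2.

-20 -14
-8 14
-6 15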